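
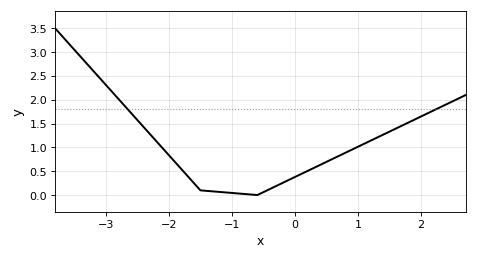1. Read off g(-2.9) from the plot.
2.16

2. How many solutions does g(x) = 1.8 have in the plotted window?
2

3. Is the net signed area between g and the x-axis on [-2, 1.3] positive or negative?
positive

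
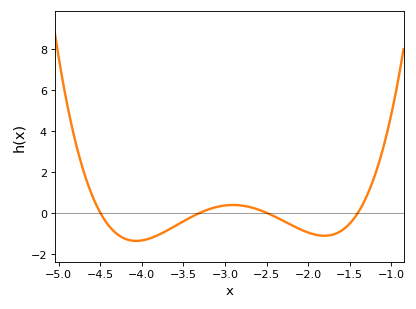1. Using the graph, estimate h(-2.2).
-0.6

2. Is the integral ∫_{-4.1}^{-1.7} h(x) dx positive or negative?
negative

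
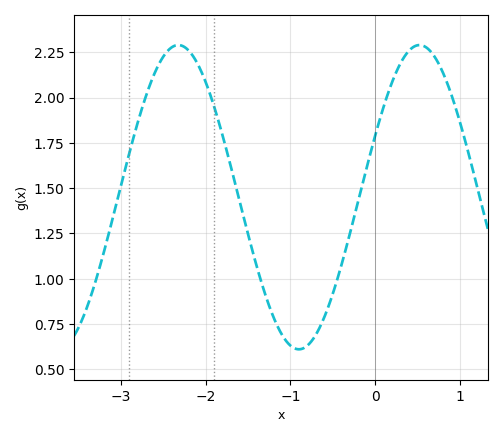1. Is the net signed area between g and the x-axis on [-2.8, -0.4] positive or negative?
positive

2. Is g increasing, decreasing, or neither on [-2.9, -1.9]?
neither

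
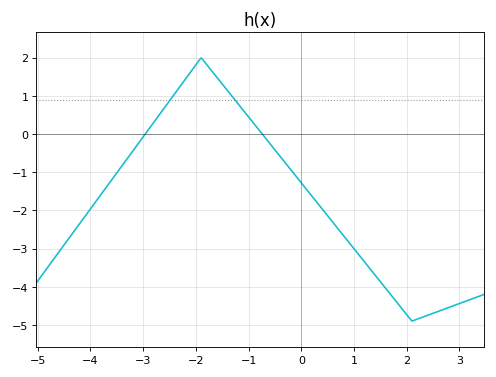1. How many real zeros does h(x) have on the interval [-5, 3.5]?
2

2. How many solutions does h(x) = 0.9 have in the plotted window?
2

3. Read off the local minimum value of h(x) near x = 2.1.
-4.9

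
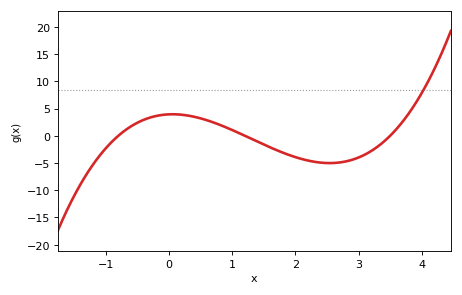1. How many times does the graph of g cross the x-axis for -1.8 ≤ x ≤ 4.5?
3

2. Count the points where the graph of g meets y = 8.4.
1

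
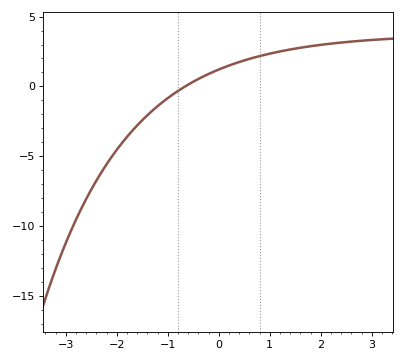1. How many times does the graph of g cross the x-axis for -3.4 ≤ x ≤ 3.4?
1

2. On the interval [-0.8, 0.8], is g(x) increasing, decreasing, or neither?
increasing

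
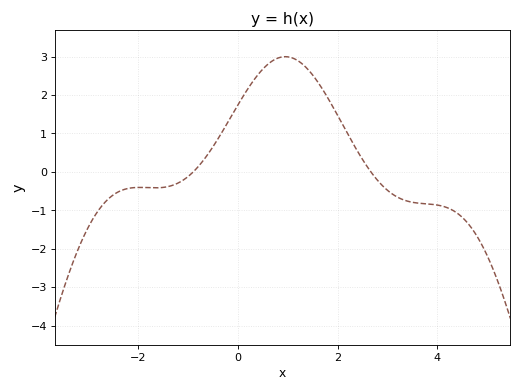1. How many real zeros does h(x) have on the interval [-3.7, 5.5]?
2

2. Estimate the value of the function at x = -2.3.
-0.467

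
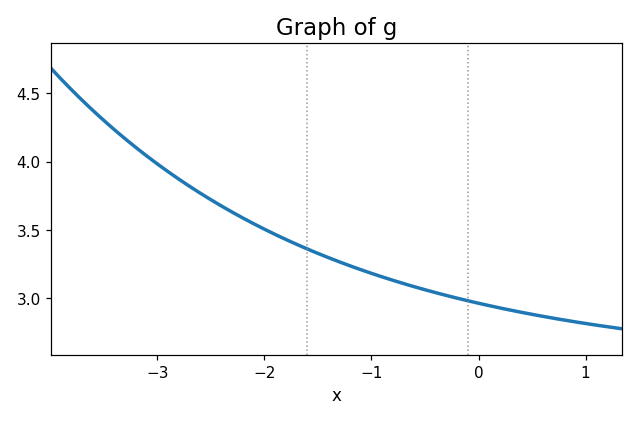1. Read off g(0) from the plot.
2.95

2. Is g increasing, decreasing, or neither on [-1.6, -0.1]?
decreasing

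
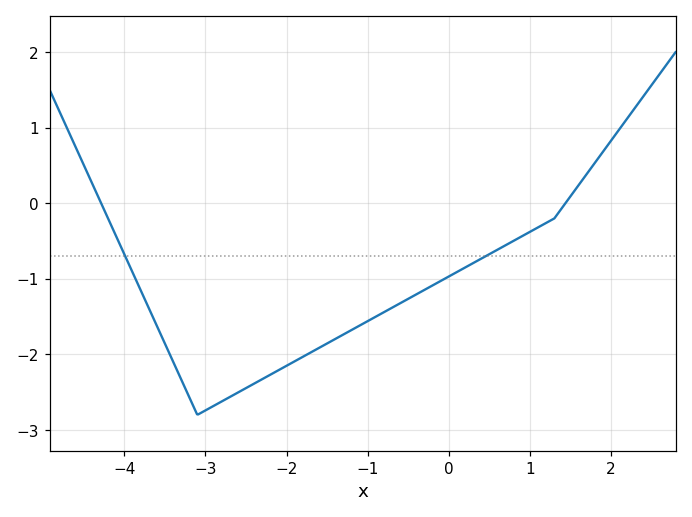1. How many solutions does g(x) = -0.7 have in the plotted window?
2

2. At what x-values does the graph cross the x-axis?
-4.2, 1.4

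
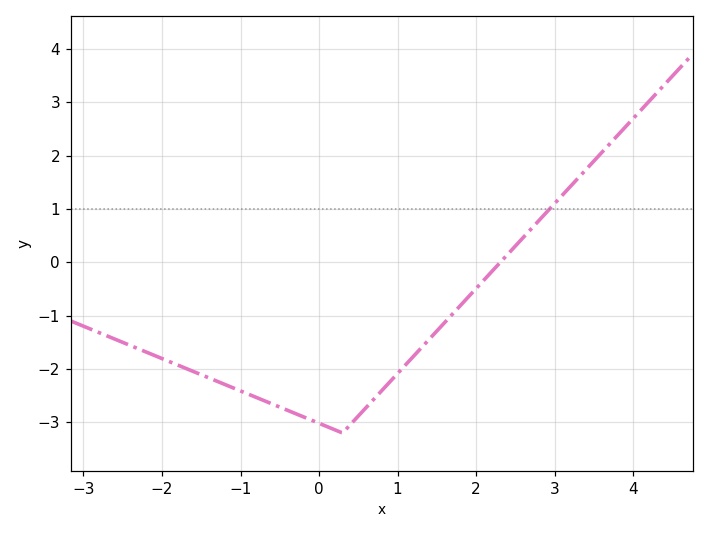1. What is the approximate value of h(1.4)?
-1.4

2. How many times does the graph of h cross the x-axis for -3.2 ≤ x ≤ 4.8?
1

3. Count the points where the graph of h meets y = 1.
1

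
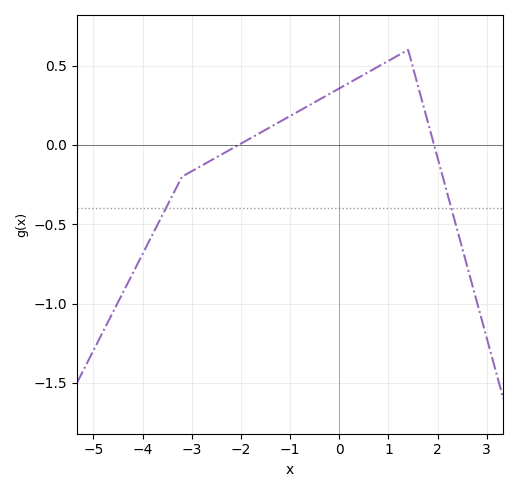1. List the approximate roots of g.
-2.05, 1.93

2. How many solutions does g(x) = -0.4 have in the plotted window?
2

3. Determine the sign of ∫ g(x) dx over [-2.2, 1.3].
positive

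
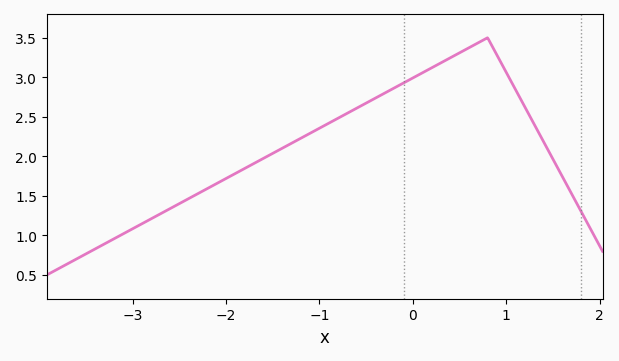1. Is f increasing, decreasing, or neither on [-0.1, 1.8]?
neither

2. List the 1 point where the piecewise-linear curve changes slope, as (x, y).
(0.8, 3.5)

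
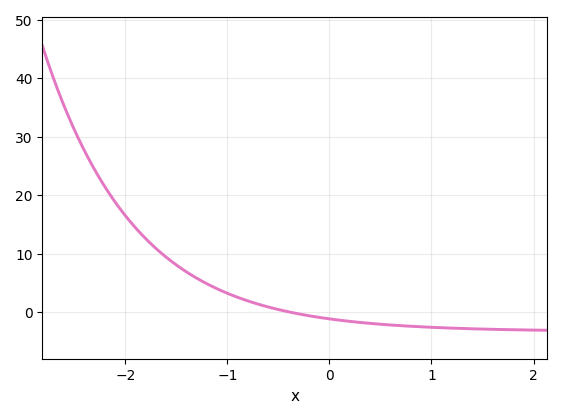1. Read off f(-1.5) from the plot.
8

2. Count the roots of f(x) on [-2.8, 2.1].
1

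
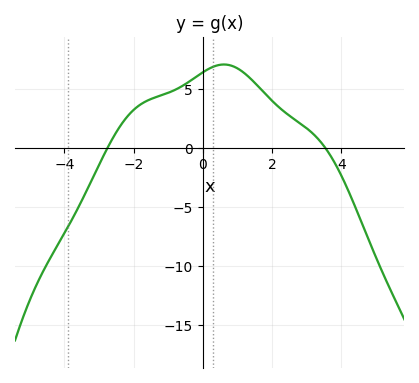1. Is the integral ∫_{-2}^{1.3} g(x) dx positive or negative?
positive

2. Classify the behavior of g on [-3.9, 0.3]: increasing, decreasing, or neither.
increasing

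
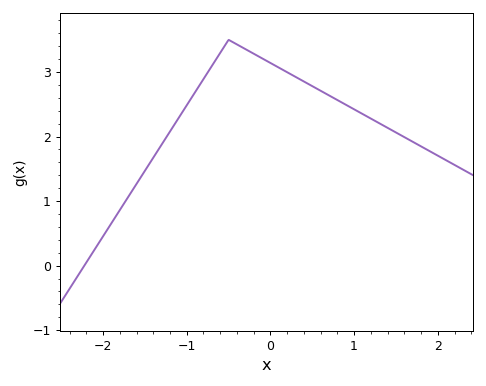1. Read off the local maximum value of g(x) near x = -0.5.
3.5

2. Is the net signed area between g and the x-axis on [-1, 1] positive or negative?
positive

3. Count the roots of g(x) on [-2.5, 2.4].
1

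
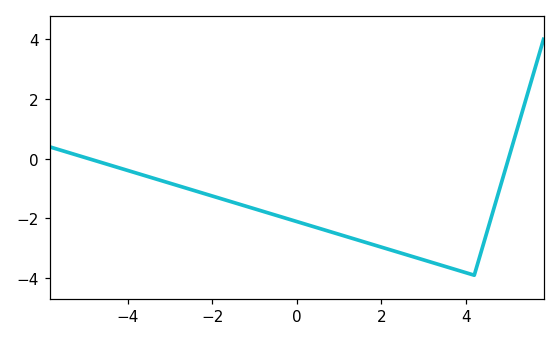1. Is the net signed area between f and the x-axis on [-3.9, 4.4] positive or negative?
negative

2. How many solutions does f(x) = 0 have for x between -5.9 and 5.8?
2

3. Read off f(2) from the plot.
-2.96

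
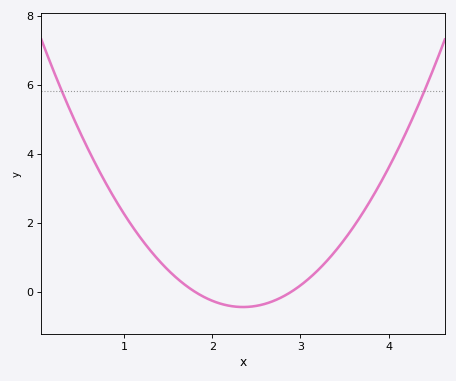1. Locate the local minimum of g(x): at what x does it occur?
2.35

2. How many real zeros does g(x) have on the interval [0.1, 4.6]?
2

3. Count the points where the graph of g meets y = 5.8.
2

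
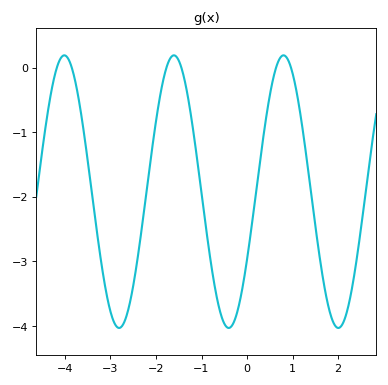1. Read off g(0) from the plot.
-2.97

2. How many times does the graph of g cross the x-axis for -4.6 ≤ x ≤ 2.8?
6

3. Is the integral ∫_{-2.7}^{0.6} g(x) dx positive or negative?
negative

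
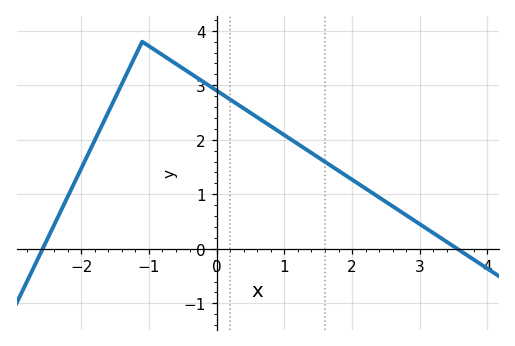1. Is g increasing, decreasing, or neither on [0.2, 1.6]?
decreasing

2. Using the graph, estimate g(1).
2.1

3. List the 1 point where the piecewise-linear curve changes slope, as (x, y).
(-1.1, 3.8)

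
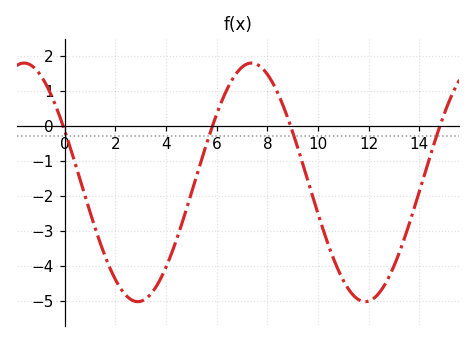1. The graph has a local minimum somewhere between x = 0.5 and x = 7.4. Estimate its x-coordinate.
2.89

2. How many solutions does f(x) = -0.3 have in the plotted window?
4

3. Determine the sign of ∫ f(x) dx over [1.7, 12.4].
negative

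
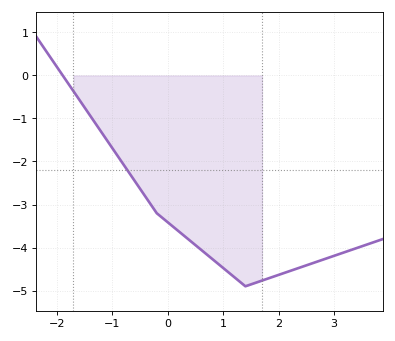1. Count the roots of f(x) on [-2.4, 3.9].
1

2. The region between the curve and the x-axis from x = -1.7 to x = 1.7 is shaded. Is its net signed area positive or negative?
negative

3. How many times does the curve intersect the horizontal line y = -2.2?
1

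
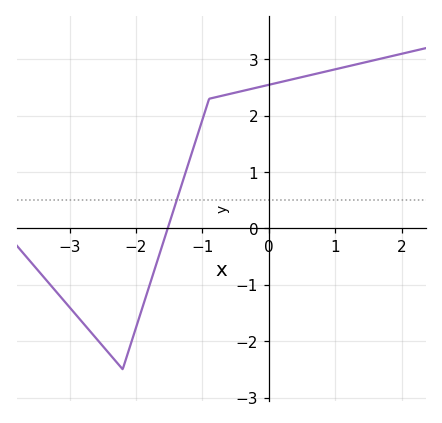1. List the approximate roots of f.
-1.5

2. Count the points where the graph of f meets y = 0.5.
1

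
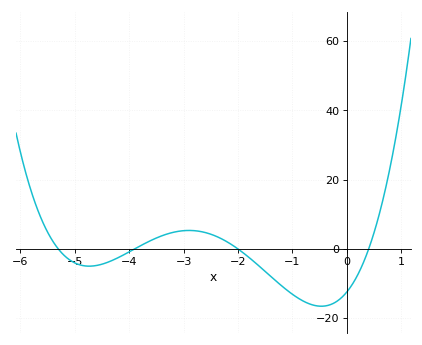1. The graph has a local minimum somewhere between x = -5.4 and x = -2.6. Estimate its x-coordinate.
-4.73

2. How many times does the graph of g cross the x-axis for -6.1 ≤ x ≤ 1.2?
4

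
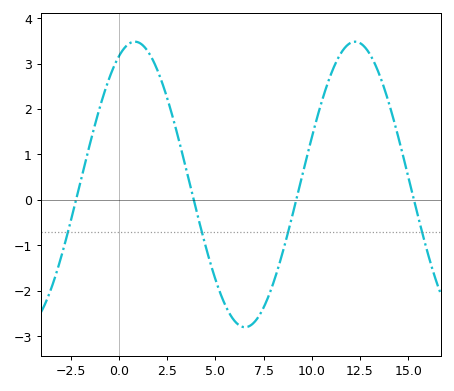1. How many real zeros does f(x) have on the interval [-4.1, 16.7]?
4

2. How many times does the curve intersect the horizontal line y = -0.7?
4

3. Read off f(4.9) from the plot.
-1.6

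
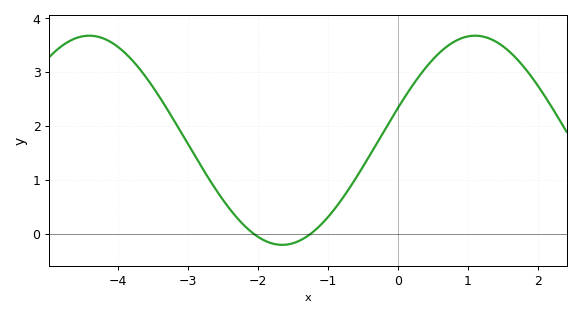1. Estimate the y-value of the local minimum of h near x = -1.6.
-0.2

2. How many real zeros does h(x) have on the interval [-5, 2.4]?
2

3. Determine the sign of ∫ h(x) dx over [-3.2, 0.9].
positive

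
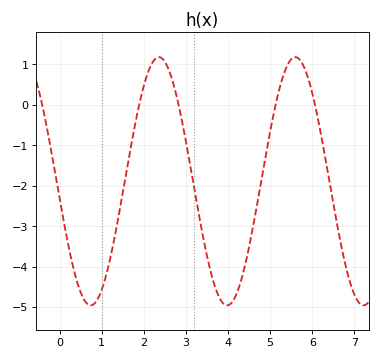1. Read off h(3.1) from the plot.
-1.5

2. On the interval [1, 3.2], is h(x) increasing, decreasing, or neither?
neither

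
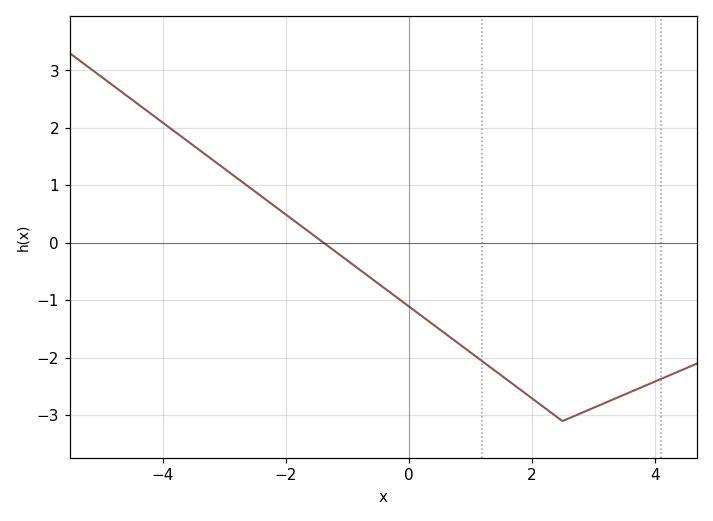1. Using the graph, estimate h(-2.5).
0.9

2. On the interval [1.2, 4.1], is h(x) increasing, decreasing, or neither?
neither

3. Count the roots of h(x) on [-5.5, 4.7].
1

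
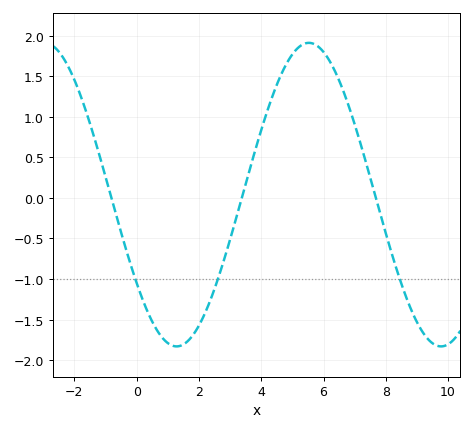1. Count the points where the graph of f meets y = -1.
3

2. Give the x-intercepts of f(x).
-0.81, 3.38, 7.68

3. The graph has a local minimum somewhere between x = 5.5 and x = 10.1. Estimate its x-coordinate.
9.77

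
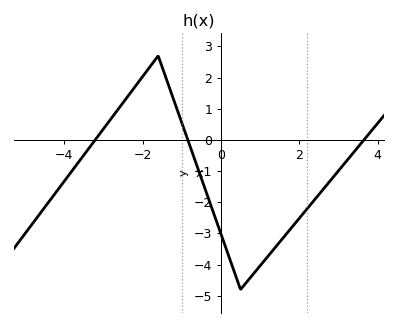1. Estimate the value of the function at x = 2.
-2.51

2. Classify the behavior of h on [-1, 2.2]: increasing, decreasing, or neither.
neither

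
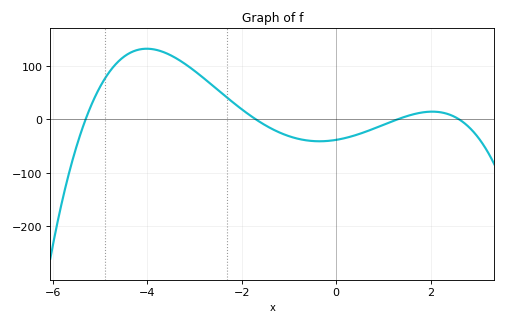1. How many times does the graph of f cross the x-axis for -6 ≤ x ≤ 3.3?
4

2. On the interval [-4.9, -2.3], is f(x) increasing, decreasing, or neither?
neither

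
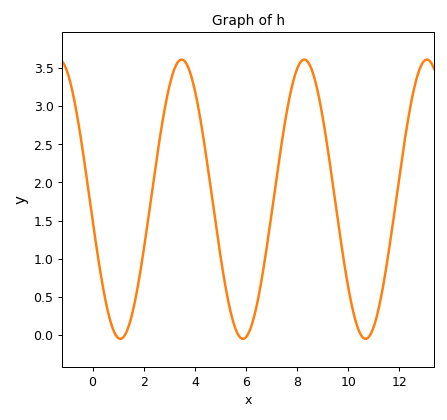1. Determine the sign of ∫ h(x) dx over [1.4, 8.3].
positive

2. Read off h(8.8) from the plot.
3.2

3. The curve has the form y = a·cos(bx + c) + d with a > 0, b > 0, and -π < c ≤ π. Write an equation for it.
y = 1.83cos(1.31x + 1.72) + 1.78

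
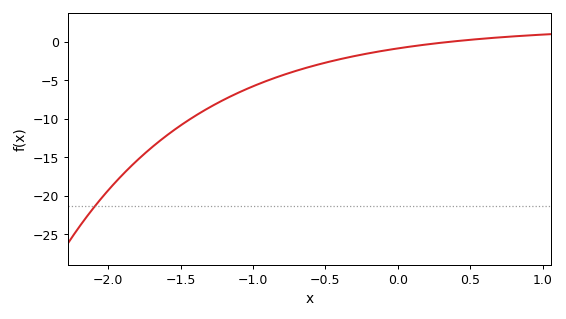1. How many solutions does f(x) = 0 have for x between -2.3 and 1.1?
1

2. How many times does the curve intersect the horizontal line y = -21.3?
1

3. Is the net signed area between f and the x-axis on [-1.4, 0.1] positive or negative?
negative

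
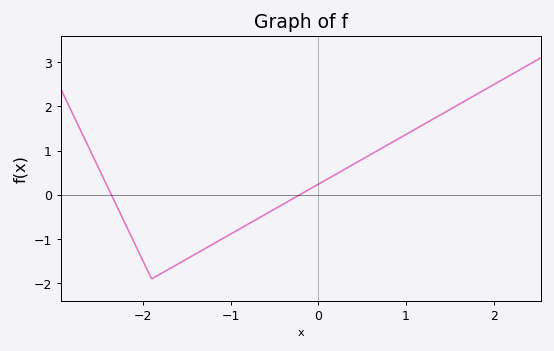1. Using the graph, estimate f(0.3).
0.576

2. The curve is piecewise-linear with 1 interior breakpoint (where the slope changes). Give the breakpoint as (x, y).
(-1.9, -1.9)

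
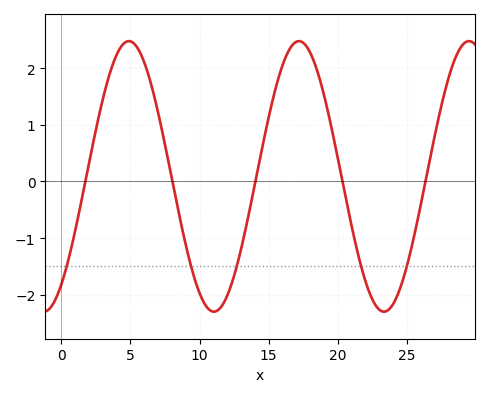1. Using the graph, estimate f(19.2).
1.34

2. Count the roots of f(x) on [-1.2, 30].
5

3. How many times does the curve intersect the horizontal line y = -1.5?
5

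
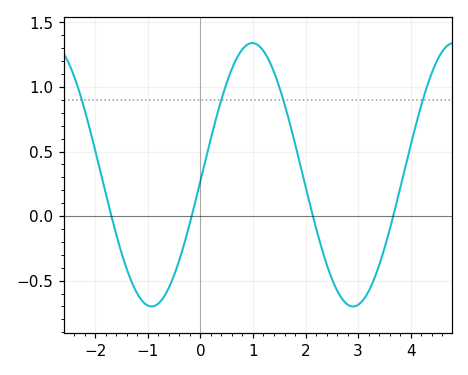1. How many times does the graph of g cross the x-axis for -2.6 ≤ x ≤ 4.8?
4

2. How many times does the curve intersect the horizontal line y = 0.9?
4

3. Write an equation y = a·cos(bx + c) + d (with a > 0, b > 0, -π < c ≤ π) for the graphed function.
y = 1.02cos(1.64x - 1.62) + 0.32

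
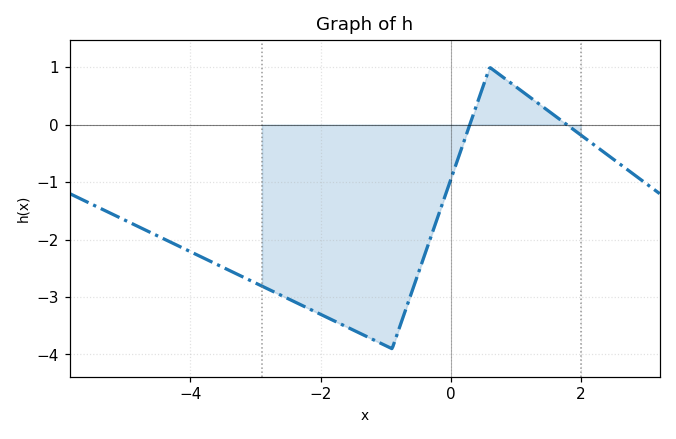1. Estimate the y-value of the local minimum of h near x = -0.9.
-3.9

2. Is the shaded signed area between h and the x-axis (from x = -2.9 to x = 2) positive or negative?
negative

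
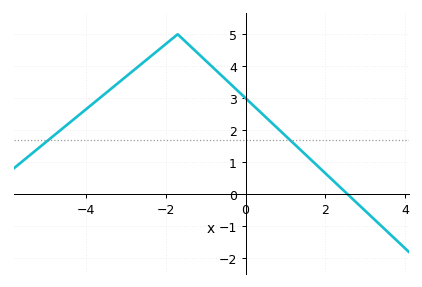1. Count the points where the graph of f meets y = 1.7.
2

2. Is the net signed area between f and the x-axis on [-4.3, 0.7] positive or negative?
positive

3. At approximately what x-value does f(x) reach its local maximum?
-1.7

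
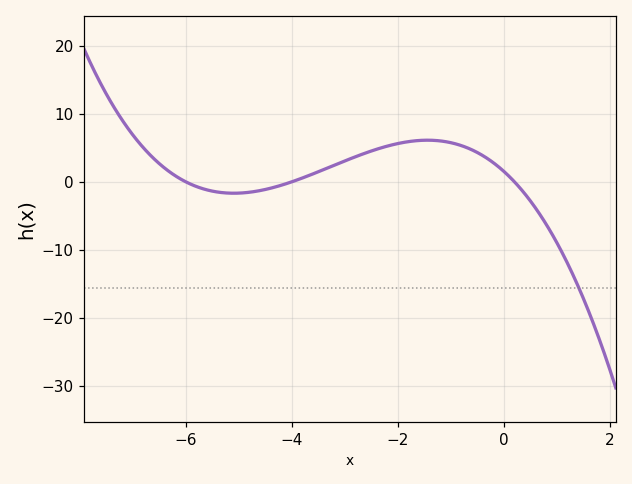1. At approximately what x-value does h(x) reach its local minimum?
-5.1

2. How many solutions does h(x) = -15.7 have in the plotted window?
1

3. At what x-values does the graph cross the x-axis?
-6, -4, 0.2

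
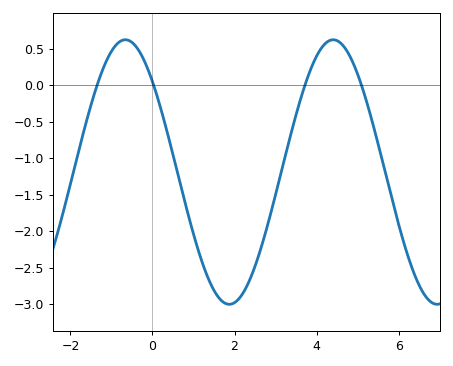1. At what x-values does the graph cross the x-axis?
-1.4, 0, 3.8, 5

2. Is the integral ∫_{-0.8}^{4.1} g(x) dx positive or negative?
negative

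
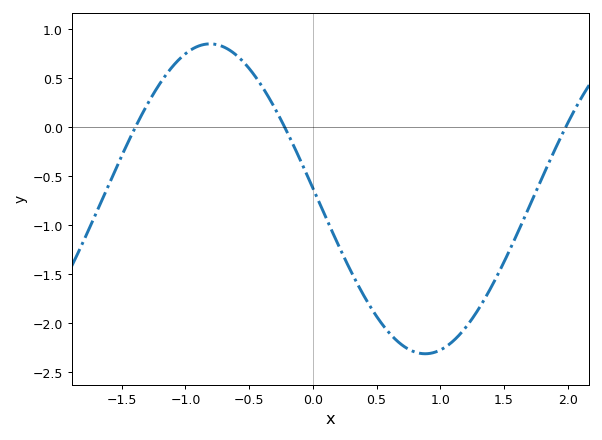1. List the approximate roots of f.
-1.4, -0.2, 2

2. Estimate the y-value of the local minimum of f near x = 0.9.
-2.3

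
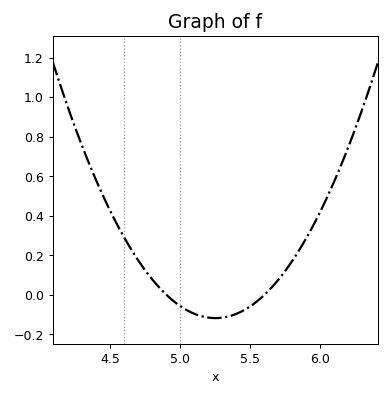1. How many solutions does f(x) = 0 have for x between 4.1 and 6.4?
2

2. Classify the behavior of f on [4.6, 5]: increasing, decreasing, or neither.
decreasing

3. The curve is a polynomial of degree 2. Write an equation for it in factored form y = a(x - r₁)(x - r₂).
y = 0.96(x - 4.9)(x - 5.6)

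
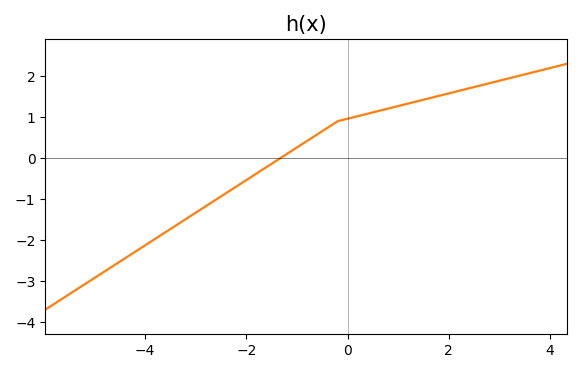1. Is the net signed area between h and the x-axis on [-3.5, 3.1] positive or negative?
positive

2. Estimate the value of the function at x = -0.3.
0.8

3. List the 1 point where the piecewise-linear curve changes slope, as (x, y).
(-0.2, 0.9)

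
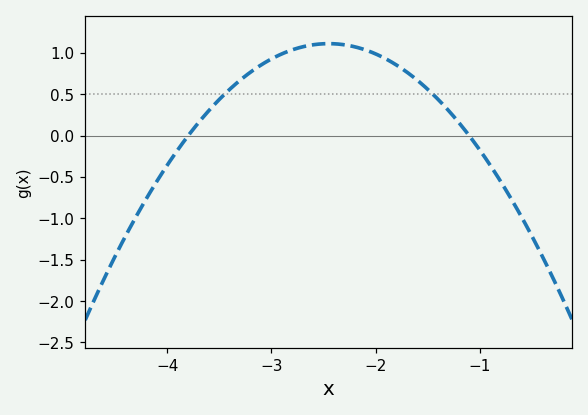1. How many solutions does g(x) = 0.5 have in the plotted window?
2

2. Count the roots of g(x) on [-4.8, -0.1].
2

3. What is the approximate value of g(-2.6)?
1.1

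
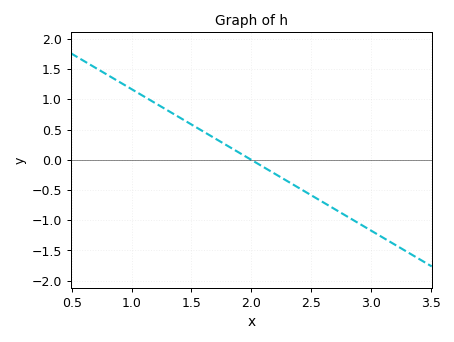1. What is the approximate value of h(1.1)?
1.05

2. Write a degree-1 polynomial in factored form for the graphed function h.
y = -1.17(x - 2)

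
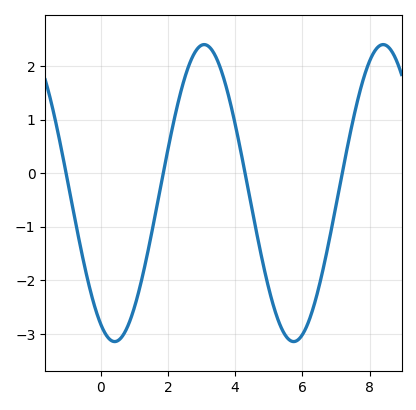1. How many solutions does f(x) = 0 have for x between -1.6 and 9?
4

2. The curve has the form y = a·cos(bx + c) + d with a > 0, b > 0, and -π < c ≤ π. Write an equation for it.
y = 2.77cos(1.18x + 2.65) - 0.37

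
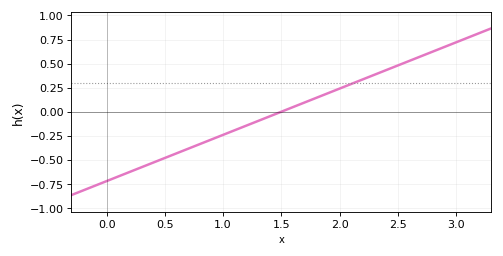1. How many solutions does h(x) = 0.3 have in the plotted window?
1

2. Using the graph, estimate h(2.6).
0.528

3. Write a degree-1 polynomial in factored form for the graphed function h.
y = 0.48(x - 1.5)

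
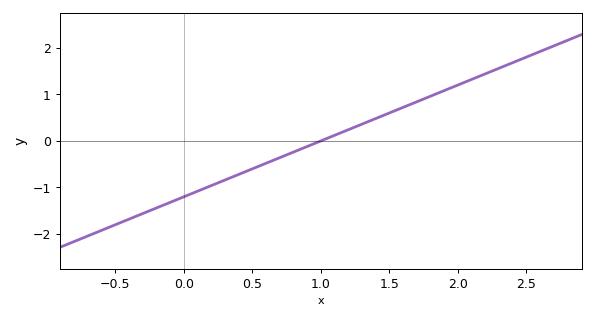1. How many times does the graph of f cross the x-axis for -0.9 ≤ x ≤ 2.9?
1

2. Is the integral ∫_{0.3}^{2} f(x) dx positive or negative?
positive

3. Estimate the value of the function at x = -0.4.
-1.7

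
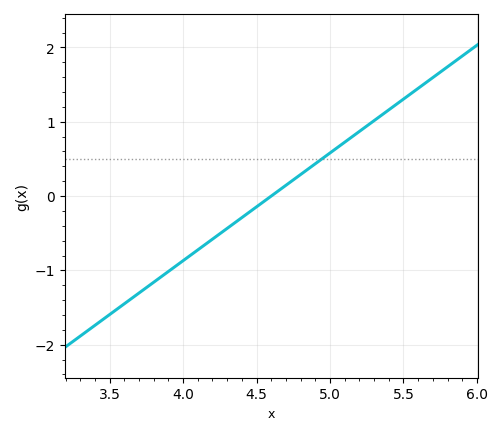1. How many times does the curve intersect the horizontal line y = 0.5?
1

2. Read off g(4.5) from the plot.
-0.145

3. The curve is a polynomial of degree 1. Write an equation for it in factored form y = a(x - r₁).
y = 1.45(x - 4.6)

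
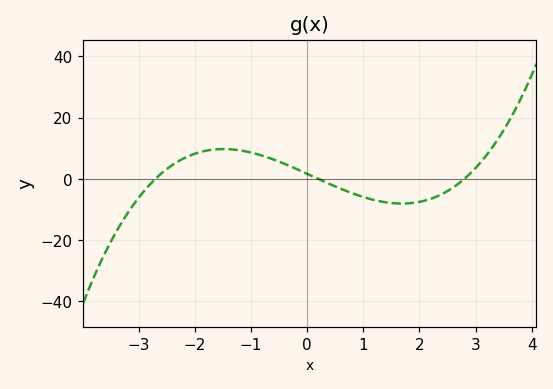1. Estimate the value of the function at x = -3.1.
-8.64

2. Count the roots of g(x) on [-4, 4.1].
3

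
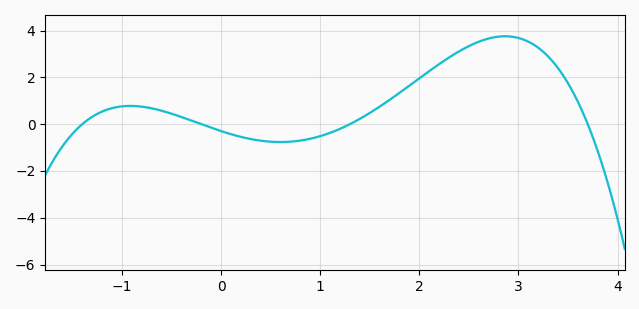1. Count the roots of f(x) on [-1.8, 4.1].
4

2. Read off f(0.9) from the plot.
-0.6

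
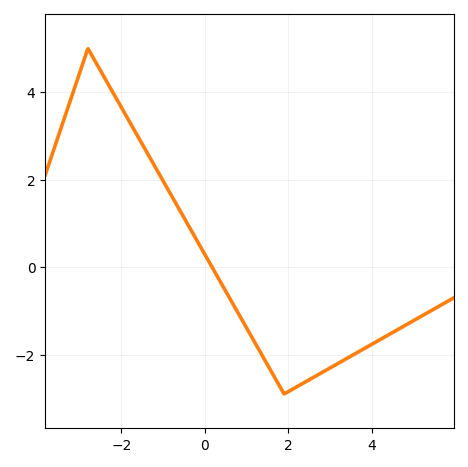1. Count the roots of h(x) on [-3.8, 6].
1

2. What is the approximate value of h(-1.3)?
2.48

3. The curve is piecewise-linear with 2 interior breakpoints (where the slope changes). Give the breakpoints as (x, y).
(-2.8, 5); (1.9, -2.9)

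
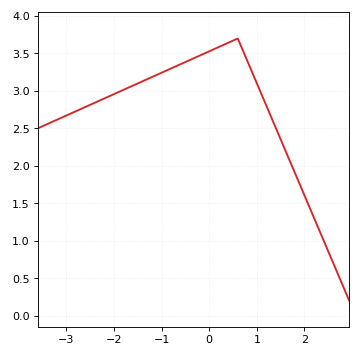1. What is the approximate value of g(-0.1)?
3.5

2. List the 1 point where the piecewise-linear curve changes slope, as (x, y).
(0.6, 3.7)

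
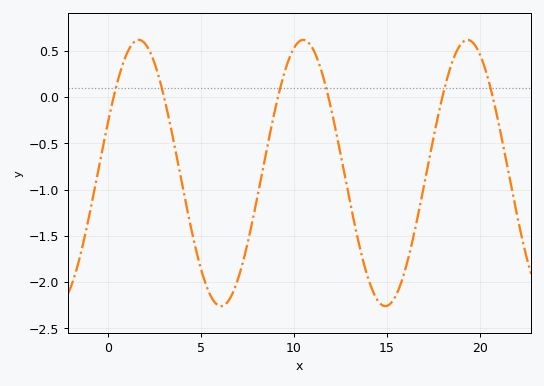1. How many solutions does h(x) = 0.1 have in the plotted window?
6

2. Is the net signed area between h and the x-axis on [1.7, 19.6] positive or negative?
negative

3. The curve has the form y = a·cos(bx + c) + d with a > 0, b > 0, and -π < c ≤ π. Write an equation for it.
y = 1.44cos(0.71x - 1.17) - 0.82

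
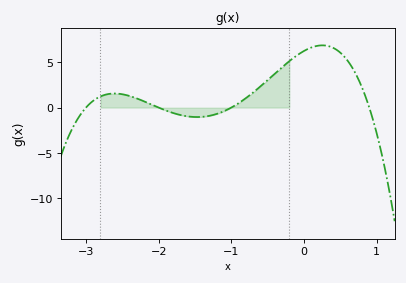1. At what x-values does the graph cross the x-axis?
-3, -2, -1, 0.9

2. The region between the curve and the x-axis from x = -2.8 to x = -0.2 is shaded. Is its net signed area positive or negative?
positive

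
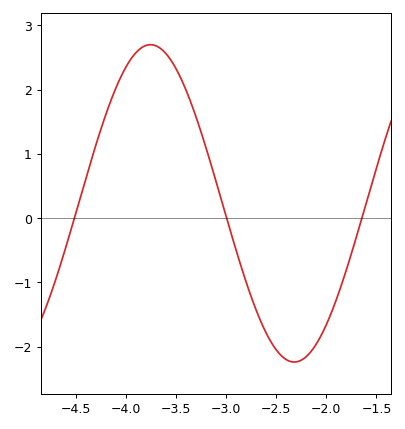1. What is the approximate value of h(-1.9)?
-1.3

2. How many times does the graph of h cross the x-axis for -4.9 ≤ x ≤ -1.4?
3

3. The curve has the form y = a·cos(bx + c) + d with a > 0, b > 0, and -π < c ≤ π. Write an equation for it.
y = 2.47cos(2.2x + 1.9) + 0.23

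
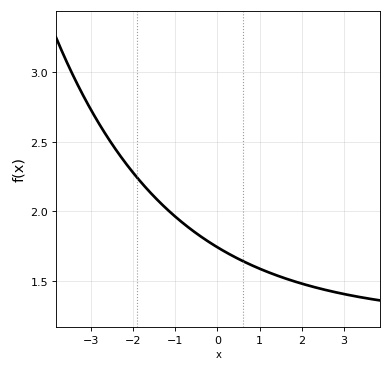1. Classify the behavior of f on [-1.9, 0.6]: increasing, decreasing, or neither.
decreasing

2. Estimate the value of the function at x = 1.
1.59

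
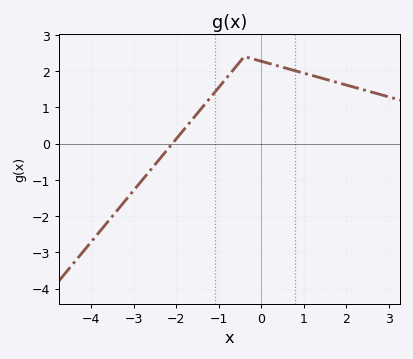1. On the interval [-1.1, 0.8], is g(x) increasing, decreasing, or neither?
neither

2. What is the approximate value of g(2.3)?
1.52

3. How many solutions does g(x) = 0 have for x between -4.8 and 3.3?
1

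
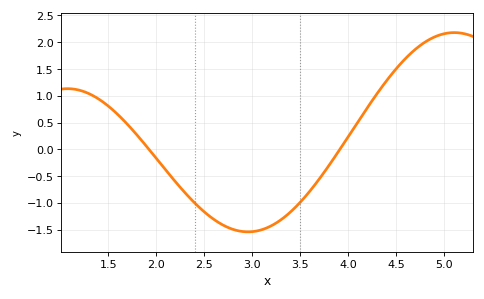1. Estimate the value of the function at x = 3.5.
-1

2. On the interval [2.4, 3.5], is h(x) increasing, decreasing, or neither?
neither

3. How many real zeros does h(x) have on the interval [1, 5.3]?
2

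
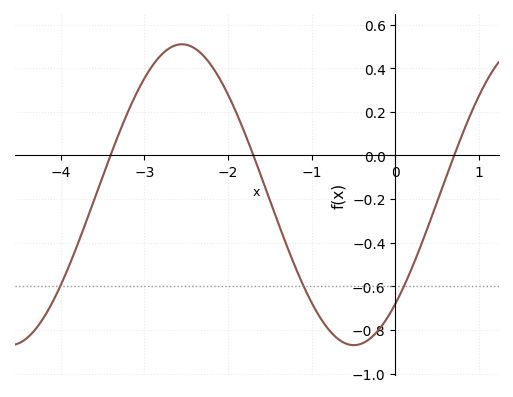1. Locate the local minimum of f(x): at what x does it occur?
-0.5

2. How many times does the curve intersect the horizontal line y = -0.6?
3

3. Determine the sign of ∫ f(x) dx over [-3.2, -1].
positive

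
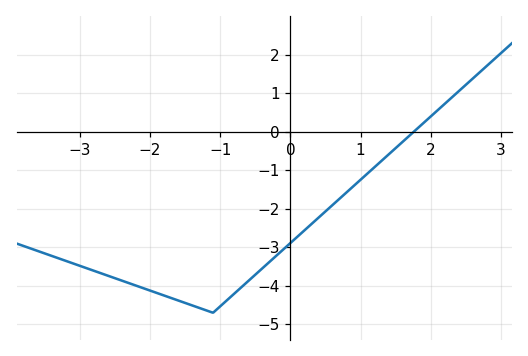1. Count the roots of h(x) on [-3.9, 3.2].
1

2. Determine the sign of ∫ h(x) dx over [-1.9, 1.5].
negative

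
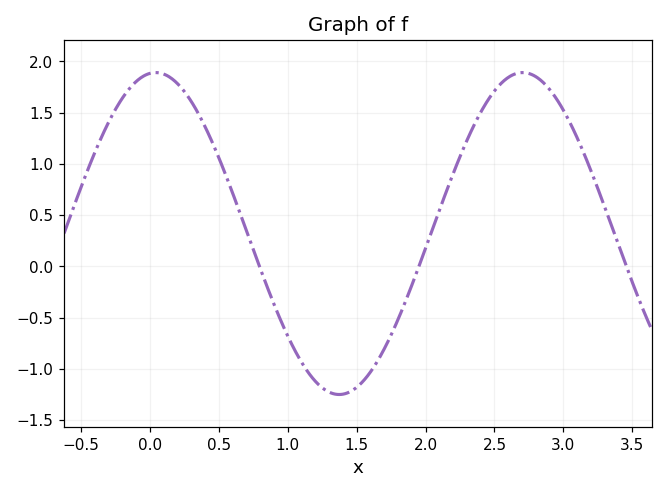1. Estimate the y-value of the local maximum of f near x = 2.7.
1.9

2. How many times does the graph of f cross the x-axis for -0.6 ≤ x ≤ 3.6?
3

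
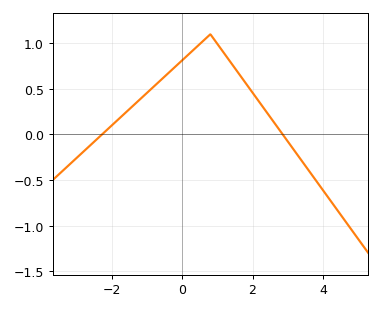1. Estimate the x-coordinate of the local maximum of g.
0.8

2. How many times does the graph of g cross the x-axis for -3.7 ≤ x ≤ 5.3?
2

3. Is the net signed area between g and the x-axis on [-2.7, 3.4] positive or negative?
positive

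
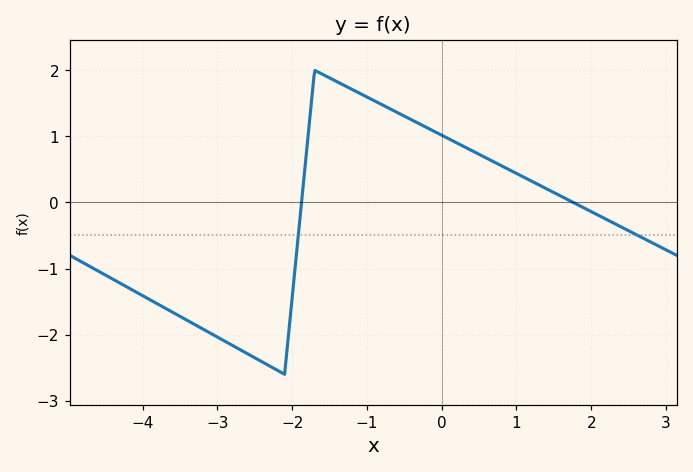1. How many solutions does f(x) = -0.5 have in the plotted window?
2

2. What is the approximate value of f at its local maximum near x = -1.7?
2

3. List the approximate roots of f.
-1.8, 1.8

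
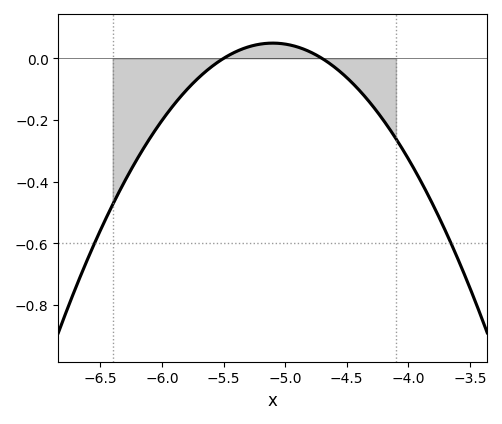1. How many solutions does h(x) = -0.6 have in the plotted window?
2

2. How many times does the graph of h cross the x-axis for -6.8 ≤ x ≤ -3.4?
2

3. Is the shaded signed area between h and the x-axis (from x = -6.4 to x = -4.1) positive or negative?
negative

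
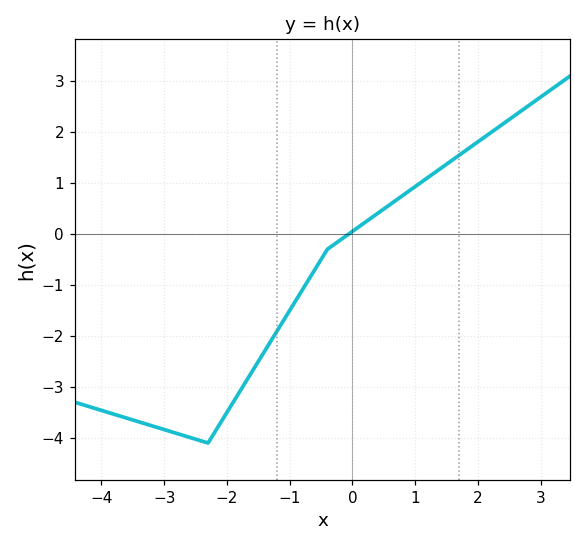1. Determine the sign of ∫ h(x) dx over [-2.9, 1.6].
negative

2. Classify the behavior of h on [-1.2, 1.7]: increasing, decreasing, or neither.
increasing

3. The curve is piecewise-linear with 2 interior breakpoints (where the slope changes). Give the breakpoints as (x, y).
(-2.3, -4.1); (-0.4, -0.3)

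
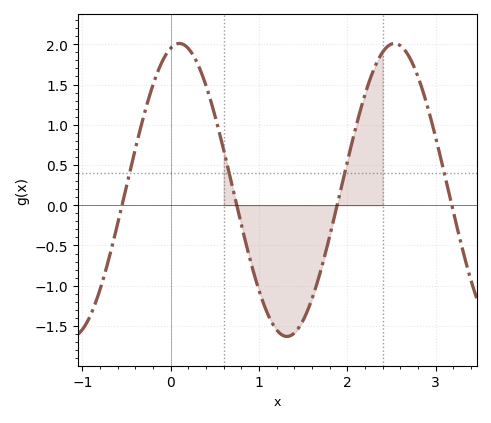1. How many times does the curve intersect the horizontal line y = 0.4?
4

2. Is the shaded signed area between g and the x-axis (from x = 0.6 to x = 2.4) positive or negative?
negative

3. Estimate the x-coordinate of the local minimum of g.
1.31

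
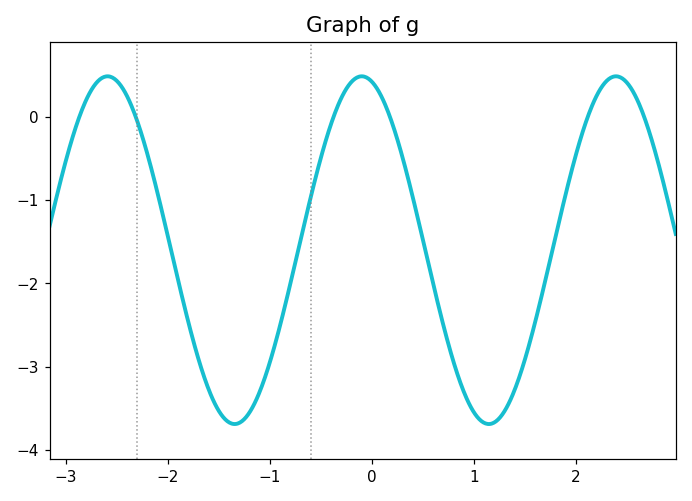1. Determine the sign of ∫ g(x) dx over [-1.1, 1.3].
negative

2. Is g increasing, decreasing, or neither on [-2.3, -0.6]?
neither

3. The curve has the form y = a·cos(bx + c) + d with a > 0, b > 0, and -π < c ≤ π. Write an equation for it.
y = 2.09cos(2.52x + 0.252) - 1.6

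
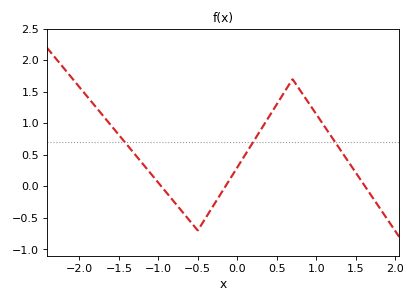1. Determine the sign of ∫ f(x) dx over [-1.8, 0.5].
positive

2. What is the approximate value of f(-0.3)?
-0.3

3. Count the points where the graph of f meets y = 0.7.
3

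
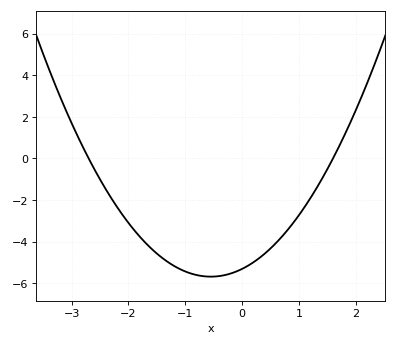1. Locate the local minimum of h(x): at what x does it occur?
-0.55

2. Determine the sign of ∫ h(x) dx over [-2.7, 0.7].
negative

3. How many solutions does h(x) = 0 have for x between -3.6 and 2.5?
2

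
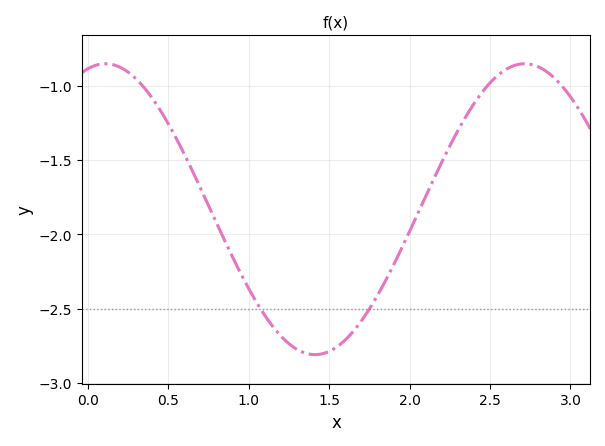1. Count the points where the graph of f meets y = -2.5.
2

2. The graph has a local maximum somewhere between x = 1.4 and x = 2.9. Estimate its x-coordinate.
2.7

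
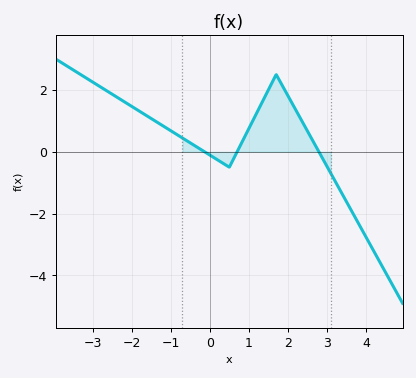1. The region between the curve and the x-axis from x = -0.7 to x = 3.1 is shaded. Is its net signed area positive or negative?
positive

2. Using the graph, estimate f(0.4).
-0.4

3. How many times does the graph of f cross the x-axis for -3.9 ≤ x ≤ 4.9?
3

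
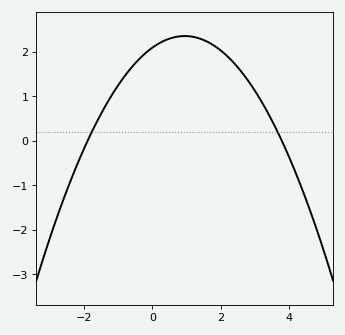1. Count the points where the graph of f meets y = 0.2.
2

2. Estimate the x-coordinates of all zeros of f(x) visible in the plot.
-2, 3.8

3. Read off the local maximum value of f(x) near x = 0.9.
2.4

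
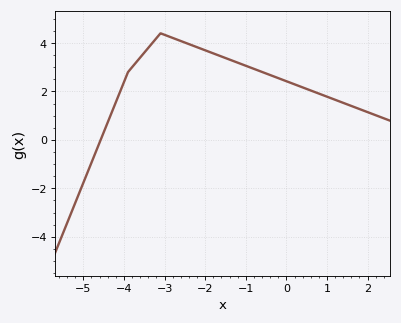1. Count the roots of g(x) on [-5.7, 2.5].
1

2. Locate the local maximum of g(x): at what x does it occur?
-3.1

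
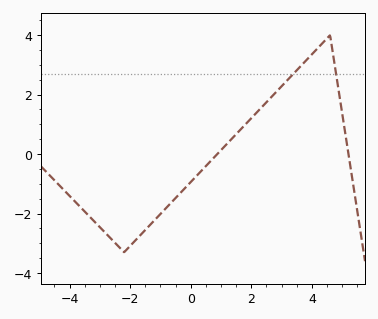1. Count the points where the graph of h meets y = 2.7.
2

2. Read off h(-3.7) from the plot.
-1.8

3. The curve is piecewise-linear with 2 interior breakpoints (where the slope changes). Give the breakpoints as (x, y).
(-2.2, -3.3); (4.6, 4)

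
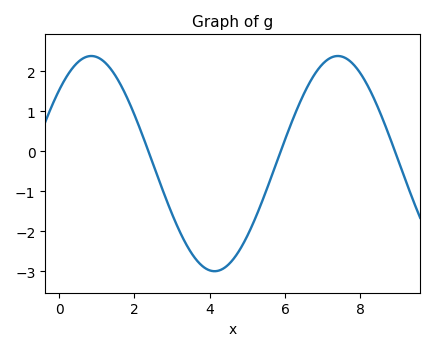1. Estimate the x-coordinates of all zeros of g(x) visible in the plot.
2.37, 5.88, 8.92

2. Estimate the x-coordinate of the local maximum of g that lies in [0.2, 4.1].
0.857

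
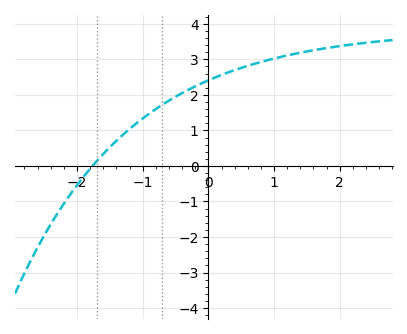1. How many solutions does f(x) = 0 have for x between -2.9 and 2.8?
1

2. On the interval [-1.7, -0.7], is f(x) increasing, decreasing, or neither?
increasing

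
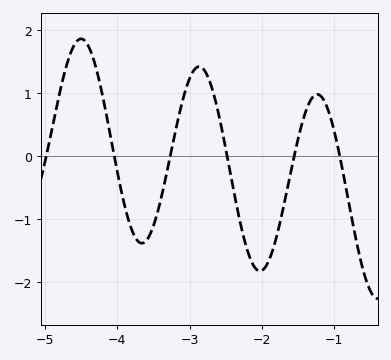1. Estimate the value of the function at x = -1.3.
0.933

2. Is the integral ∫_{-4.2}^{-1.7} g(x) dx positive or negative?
negative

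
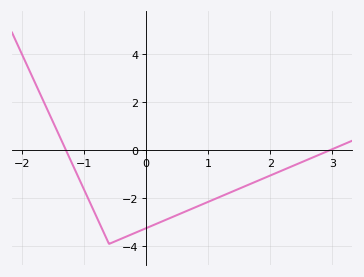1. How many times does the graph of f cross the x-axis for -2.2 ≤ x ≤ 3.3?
2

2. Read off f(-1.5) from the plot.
1.2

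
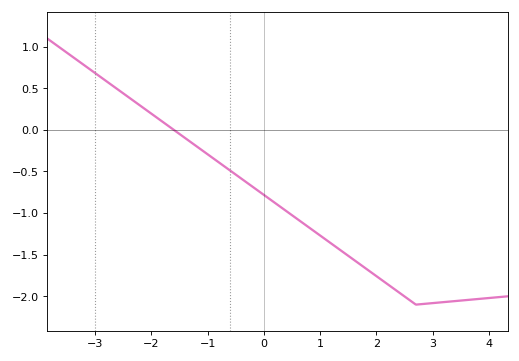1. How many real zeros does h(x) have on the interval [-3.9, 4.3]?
1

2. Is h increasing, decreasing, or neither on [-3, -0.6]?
decreasing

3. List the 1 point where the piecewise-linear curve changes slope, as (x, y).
(2.7, -2.1)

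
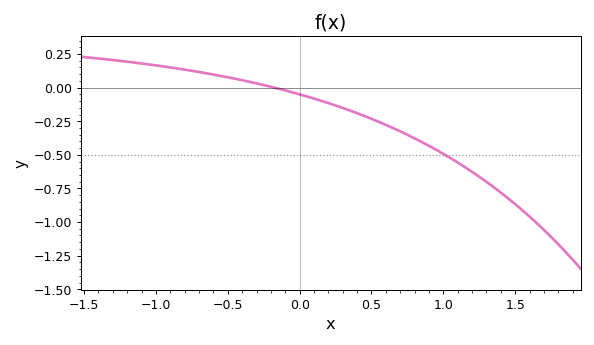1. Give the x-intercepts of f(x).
-0.176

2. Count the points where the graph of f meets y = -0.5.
1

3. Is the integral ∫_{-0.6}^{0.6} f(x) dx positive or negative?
negative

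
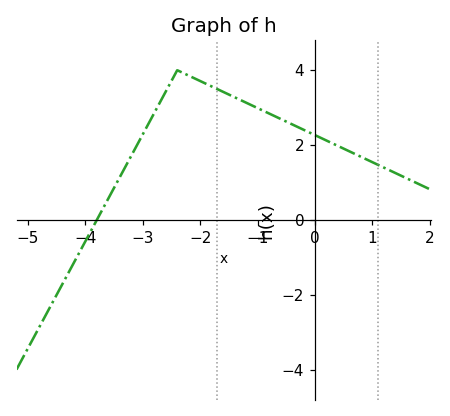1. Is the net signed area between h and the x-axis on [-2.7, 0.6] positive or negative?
positive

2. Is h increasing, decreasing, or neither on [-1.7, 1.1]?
decreasing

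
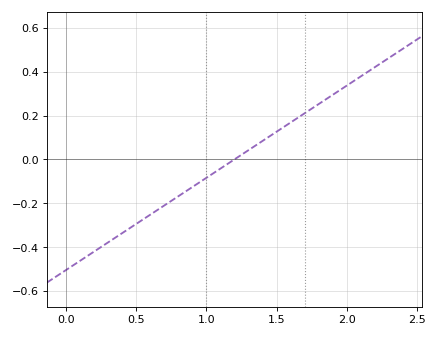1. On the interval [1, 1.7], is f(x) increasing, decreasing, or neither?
increasing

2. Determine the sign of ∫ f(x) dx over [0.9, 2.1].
positive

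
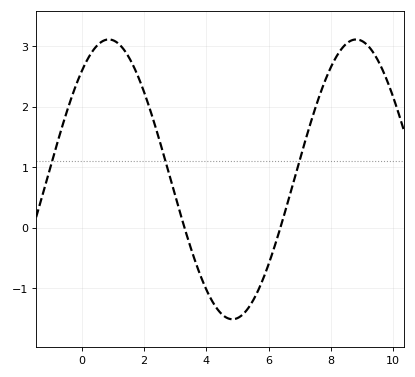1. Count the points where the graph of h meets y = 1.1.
3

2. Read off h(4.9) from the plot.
-1.51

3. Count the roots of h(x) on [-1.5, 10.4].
2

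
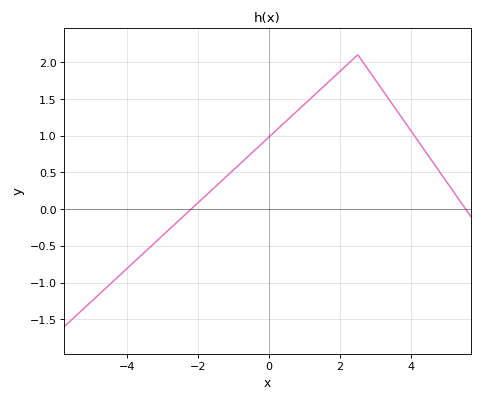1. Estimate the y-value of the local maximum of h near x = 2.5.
2.1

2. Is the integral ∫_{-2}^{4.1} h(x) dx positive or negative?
positive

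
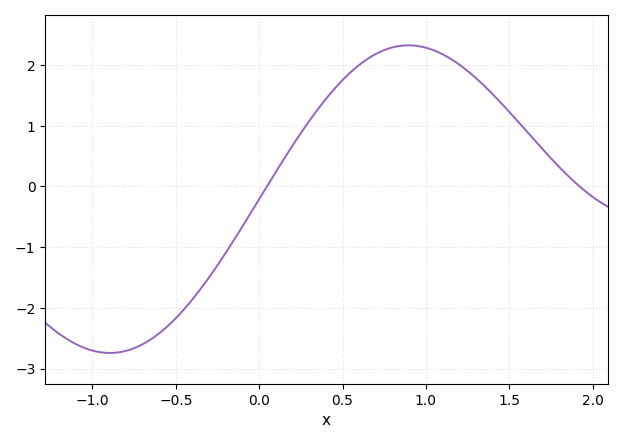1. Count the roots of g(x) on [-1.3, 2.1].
2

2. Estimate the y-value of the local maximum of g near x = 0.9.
2.3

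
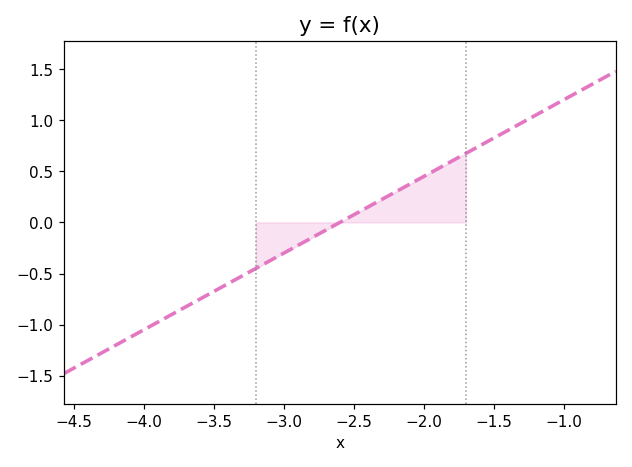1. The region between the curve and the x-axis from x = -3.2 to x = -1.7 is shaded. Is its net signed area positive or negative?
positive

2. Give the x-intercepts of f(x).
-2.6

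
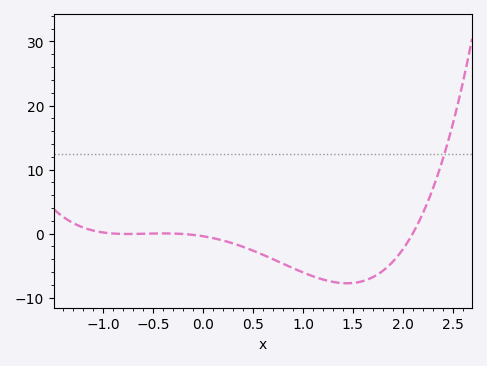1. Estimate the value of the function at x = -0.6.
-0.036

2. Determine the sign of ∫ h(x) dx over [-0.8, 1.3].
negative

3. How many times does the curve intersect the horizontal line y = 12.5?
1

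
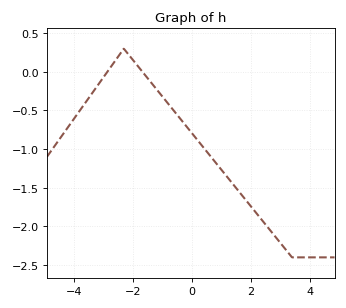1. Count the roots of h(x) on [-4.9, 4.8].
2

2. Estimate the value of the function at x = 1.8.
-1.65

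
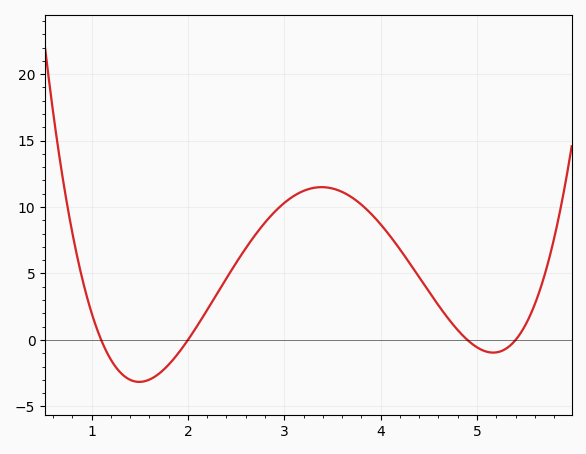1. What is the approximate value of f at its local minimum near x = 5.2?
-1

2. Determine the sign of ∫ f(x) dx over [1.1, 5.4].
positive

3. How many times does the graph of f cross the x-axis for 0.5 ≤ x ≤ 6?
4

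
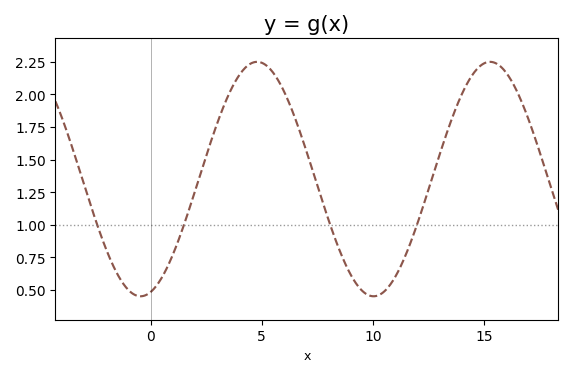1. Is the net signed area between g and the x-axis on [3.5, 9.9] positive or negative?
positive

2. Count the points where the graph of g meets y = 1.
4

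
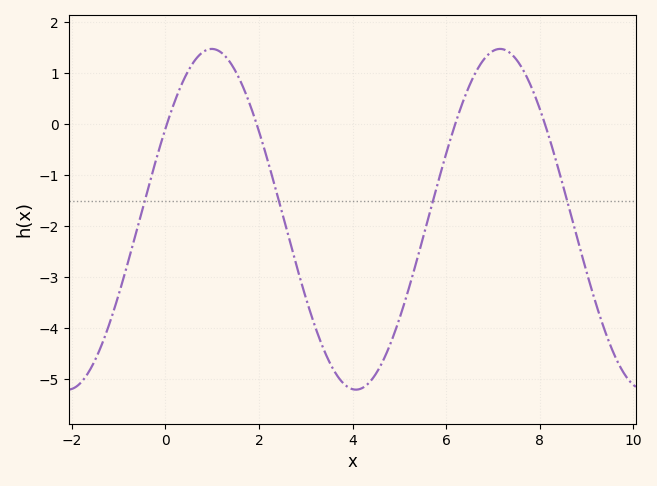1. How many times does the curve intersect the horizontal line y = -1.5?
4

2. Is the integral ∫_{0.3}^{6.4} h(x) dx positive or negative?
negative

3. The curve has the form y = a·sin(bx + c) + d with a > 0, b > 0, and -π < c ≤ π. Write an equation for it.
y = 3.34sin(1.02x + 0.562) - 1.86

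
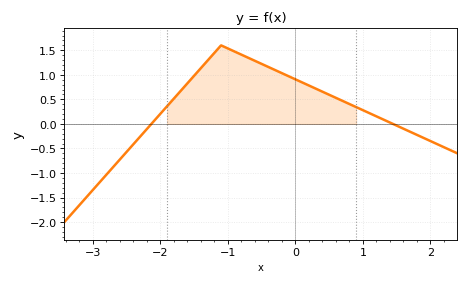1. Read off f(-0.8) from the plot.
1.41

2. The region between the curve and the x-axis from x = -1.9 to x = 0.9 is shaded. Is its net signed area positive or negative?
positive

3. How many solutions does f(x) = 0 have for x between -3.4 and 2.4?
2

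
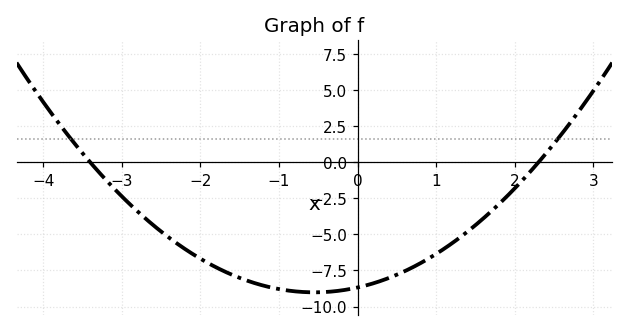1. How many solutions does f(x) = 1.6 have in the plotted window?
2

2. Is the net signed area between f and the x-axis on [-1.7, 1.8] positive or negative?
negative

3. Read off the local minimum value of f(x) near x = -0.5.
-9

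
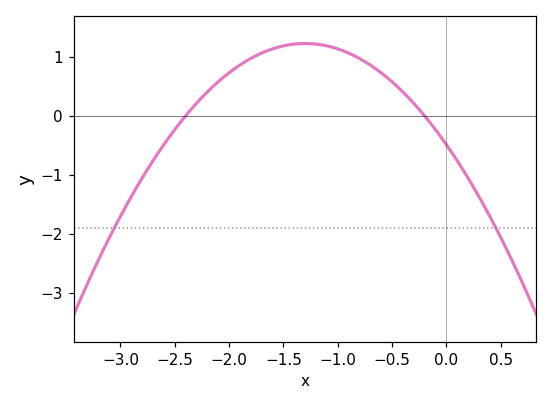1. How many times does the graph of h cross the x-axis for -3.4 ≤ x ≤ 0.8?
2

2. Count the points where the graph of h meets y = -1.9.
2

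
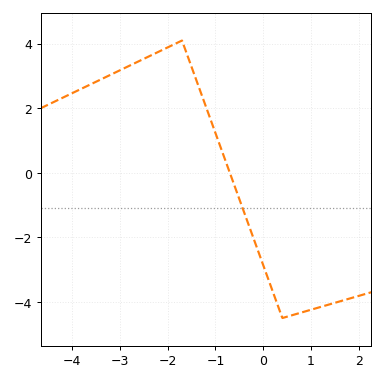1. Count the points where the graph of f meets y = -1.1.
1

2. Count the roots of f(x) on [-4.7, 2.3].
1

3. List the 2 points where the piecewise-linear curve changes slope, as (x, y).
(-1.7, 4.1); (0.4, -4.5)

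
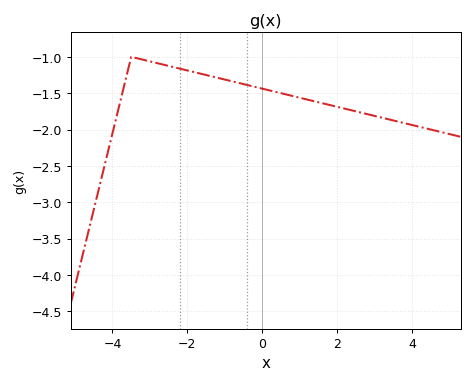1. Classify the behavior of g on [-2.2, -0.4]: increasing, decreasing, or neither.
decreasing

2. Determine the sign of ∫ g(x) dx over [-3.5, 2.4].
negative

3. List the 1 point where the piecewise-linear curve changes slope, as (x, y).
(-3.5, -1)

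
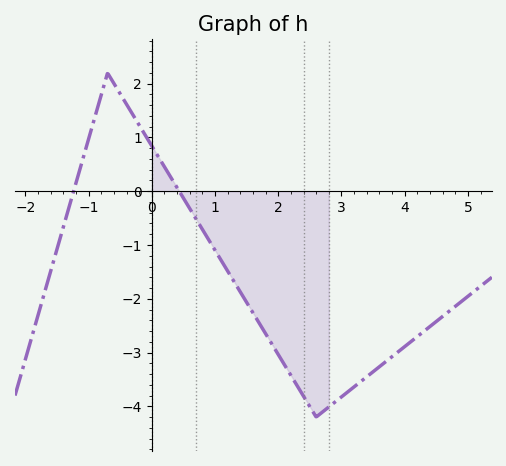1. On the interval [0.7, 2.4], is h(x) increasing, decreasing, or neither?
decreasing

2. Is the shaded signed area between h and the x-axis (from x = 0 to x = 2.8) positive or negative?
negative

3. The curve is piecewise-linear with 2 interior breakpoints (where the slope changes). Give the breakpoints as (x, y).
(-0.7, 2.2); (2.6, -4.2)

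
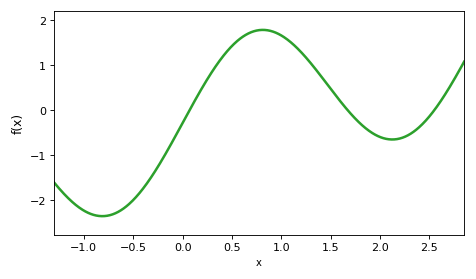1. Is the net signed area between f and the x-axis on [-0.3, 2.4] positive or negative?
positive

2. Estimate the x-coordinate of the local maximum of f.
0.8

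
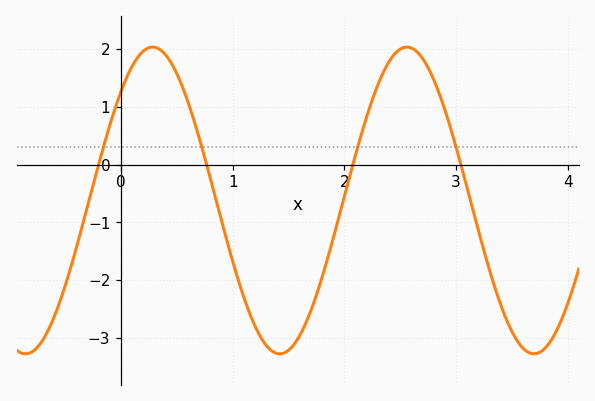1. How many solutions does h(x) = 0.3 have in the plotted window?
4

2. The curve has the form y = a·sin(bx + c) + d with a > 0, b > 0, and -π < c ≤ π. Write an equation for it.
y = 2.65sin(2.8x + 0.79) - 0.62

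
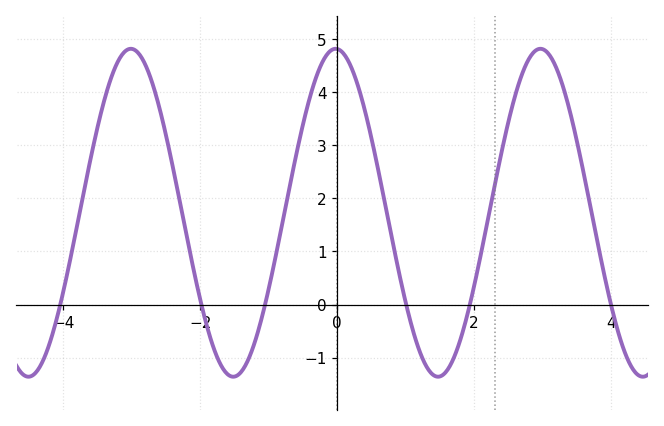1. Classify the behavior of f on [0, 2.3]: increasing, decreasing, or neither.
neither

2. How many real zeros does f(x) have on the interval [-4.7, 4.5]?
6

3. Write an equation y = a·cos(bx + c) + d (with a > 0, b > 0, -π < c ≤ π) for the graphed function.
y = 3.09cos(2.1x + 0.05) + 1.73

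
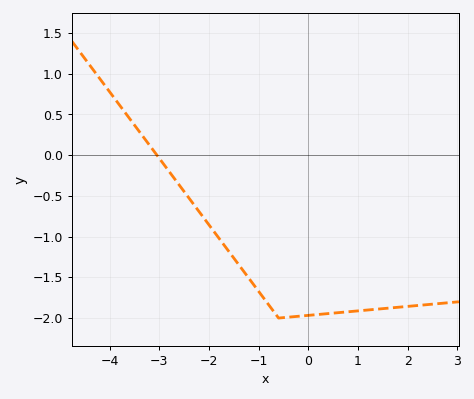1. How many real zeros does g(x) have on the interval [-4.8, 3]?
1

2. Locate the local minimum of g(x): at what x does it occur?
-0.6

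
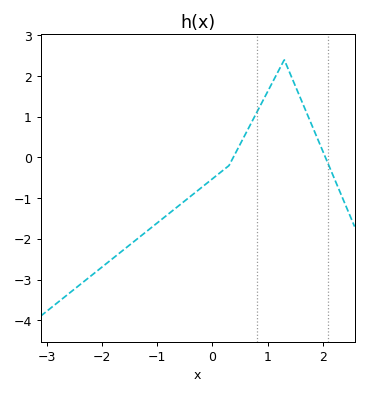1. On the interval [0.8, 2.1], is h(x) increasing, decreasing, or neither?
neither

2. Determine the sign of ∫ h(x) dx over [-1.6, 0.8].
negative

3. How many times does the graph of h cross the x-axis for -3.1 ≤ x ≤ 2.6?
2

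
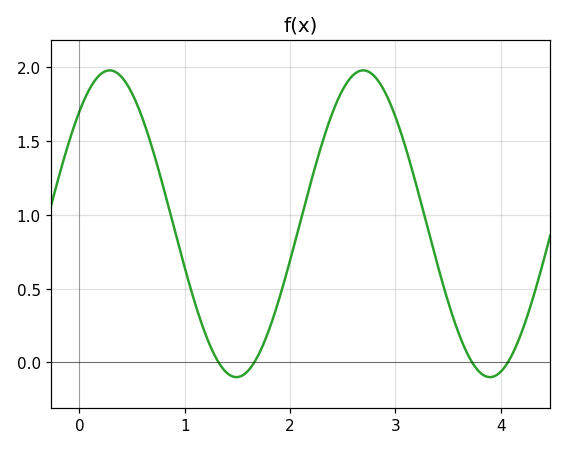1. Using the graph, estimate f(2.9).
1.83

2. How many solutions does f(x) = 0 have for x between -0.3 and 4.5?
4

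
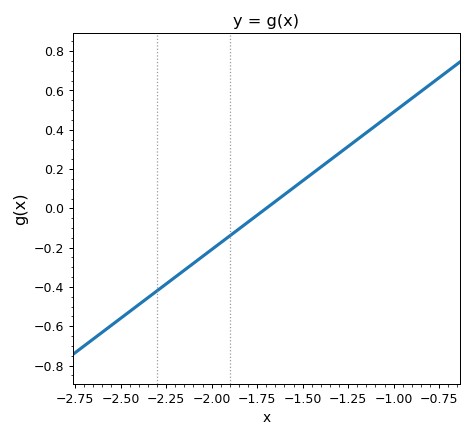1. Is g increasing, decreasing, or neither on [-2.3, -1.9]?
increasing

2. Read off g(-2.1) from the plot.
-0.28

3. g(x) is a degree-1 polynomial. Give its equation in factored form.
y = 0.7(x + 1.7)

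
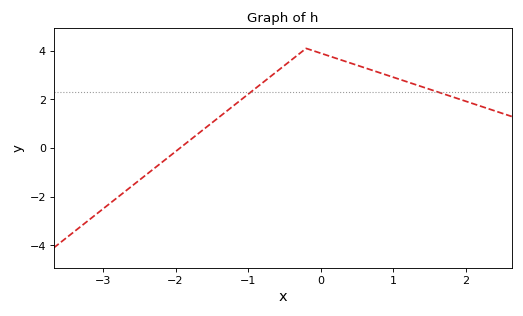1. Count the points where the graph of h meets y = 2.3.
2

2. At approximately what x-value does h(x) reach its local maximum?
-0.2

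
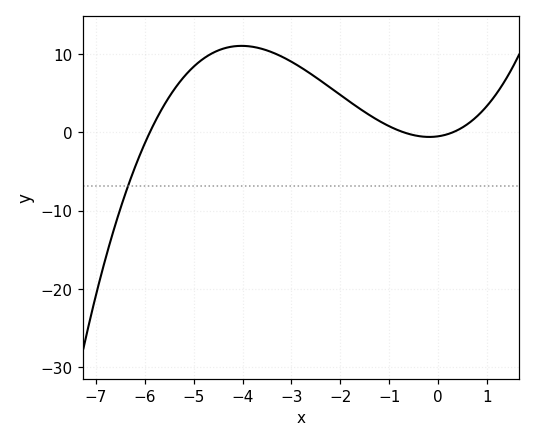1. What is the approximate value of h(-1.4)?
2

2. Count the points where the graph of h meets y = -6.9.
1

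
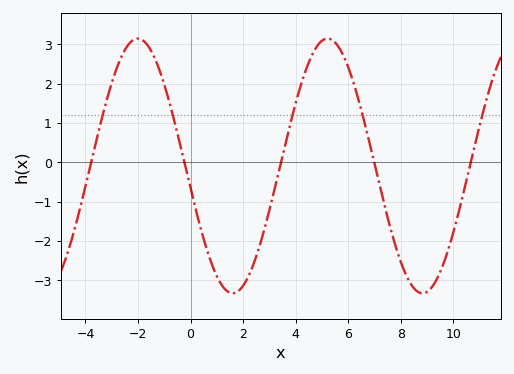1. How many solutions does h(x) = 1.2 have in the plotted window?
5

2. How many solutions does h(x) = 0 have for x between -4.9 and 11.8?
5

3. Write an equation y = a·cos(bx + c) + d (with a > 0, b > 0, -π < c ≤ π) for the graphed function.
y = 3.24cos(0.87x + 1.75) - 0.09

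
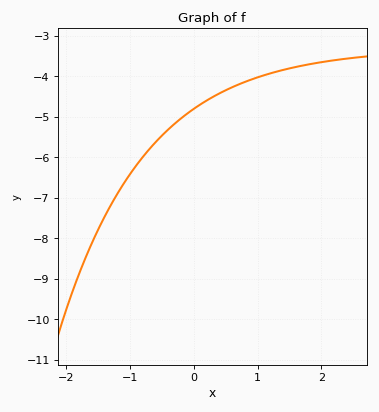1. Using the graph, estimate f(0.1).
-4.69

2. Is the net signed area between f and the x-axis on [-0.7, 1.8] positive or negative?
negative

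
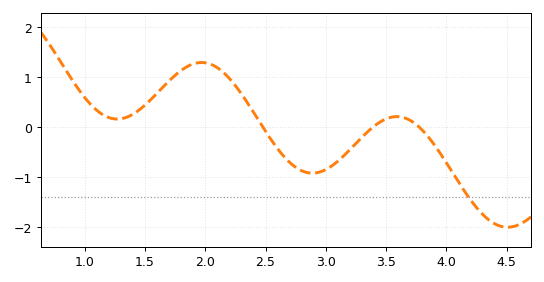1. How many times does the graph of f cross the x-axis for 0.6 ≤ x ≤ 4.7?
3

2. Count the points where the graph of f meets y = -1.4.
1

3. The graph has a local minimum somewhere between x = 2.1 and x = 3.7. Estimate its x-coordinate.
2.89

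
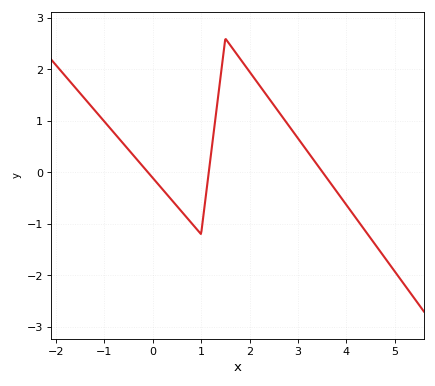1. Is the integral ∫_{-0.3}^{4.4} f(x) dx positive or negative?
positive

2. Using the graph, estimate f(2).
1.95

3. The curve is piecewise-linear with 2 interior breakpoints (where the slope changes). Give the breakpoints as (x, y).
(1, -1.2); (1.5, 2.6)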